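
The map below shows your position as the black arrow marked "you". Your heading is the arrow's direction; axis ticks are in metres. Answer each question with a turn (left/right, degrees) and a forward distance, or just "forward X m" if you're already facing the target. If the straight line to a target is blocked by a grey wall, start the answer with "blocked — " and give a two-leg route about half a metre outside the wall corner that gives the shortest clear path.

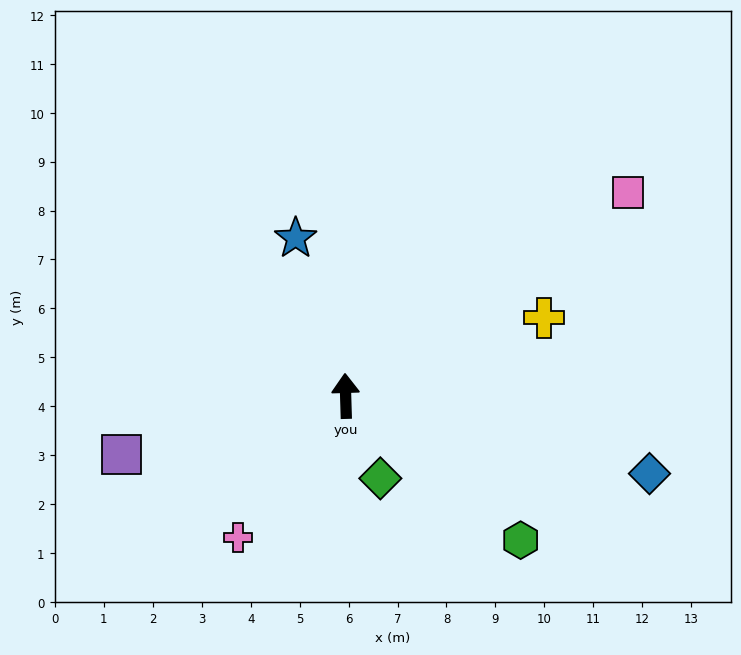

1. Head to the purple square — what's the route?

turn left 103°, forward 4.7 m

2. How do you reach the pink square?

turn right 56°, forward 7.1 m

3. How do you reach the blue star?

turn left 16°, forward 3.4 m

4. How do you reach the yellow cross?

turn right 70°, forward 4.4 m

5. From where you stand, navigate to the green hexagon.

turn right 131°, forward 4.6 m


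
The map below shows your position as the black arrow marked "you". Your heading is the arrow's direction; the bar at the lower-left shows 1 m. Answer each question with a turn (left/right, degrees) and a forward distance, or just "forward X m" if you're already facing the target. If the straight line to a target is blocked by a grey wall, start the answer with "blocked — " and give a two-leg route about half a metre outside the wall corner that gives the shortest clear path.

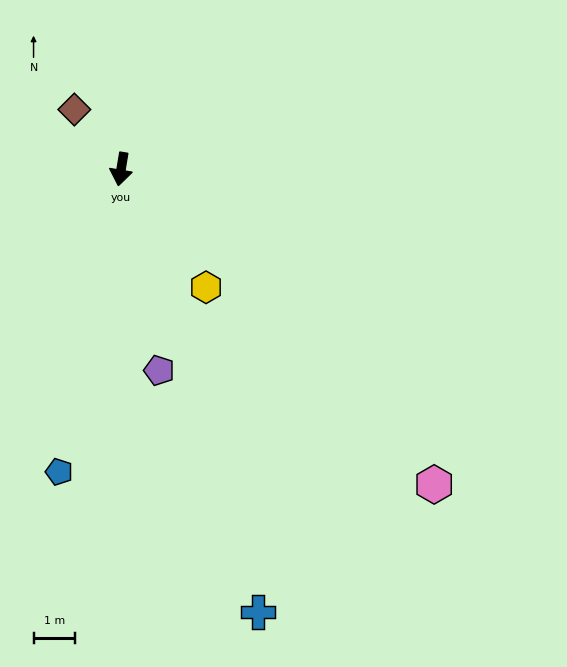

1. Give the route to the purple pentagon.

turn left 20°, forward 5.0 m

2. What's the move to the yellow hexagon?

turn left 45°, forward 3.5 m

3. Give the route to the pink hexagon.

turn left 54°, forward 10.8 m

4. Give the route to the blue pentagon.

turn right 2°, forward 7.5 m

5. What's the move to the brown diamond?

turn right 133°, forward 1.8 m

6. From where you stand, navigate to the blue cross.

turn left 27°, forward 11.2 m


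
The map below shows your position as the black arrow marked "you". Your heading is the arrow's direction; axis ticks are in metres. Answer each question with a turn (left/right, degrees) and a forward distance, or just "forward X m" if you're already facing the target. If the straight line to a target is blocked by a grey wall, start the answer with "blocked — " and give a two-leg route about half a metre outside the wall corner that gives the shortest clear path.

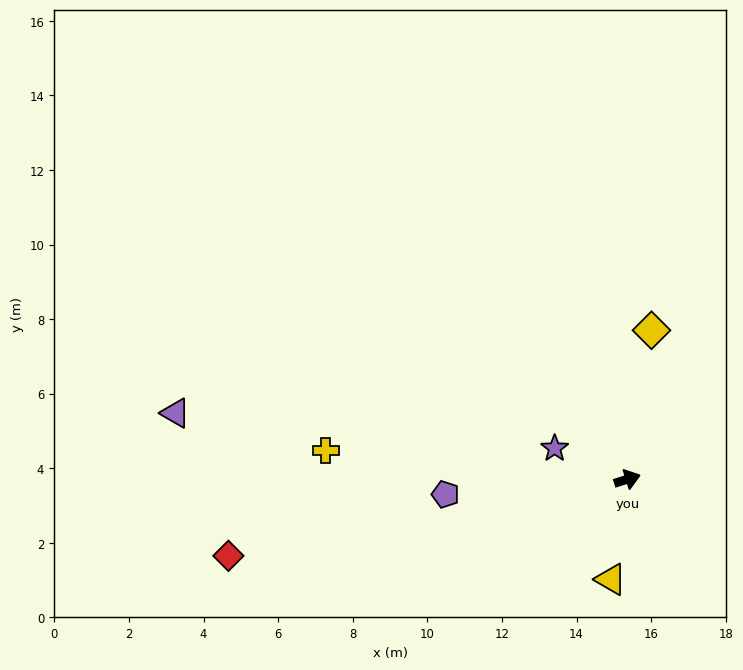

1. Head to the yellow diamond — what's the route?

turn left 63°, forward 4.0 m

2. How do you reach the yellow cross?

turn left 157°, forward 8.1 m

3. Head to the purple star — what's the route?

turn left 139°, forward 2.1 m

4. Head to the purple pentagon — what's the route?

turn left 167°, forward 4.9 m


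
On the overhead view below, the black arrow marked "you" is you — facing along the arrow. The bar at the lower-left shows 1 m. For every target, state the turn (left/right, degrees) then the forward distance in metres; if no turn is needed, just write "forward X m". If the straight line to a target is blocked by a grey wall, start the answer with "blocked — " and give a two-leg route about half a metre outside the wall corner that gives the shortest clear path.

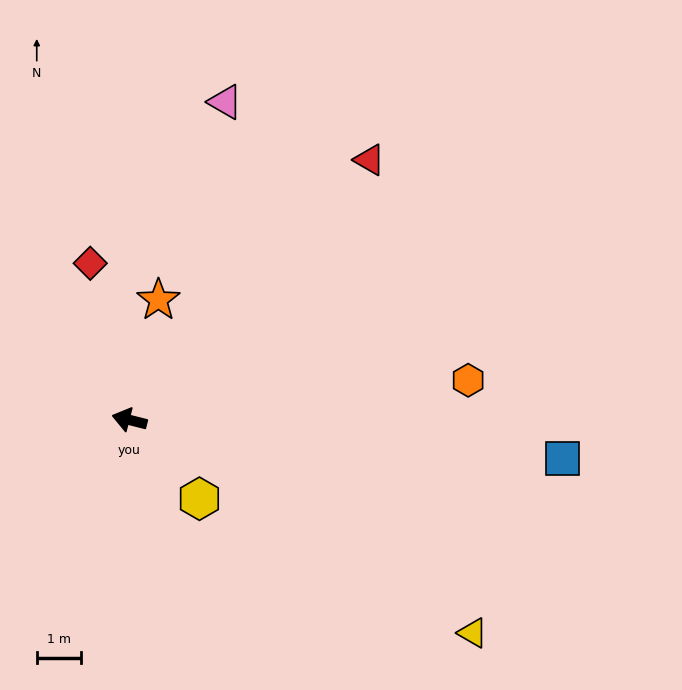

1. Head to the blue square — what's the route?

turn right 171°, forward 9.7 m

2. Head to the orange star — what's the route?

turn right 89°, forward 2.8 m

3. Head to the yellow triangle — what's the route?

turn left 162°, forward 9.0 m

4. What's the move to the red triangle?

turn right 118°, forward 7.9 m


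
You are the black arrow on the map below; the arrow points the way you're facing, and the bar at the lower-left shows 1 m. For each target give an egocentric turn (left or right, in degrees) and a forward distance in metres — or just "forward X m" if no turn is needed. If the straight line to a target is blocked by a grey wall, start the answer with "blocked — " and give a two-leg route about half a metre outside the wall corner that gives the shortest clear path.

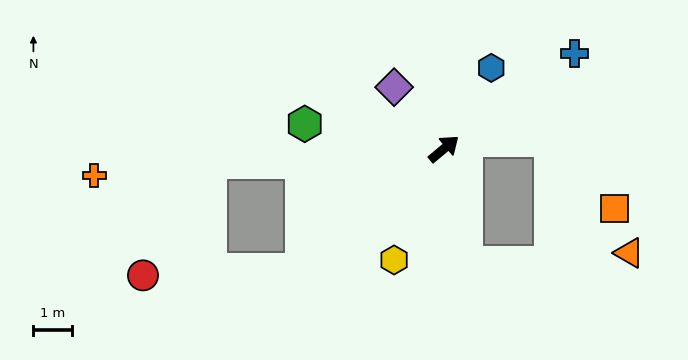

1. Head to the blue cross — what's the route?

turn right 4°, forward 4.2 m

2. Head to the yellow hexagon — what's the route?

turn right 154°, forward 3.2 m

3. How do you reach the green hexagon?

turn left 130°, forward 3.7 m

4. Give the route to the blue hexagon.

turn left 20°, forward 2.4 m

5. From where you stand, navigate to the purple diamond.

turn left 89°, forward 2.1 m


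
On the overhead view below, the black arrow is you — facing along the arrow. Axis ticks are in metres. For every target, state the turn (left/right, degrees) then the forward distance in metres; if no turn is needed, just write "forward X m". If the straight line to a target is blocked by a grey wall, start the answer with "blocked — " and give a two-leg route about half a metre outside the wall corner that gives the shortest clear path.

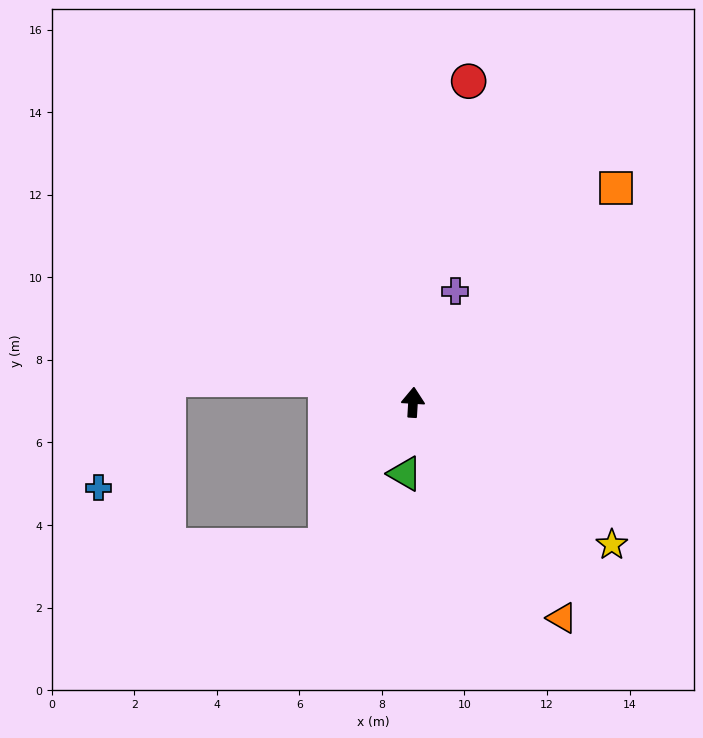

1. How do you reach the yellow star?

turn right 122°, forward 5.9 m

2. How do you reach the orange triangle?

turn right 142°, forward 6.4 m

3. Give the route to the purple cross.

turn right 17°, forward 2.9 m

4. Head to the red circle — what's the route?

turn right 6°, forward 7.9 m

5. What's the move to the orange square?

turn right 40°, forward 7.1 m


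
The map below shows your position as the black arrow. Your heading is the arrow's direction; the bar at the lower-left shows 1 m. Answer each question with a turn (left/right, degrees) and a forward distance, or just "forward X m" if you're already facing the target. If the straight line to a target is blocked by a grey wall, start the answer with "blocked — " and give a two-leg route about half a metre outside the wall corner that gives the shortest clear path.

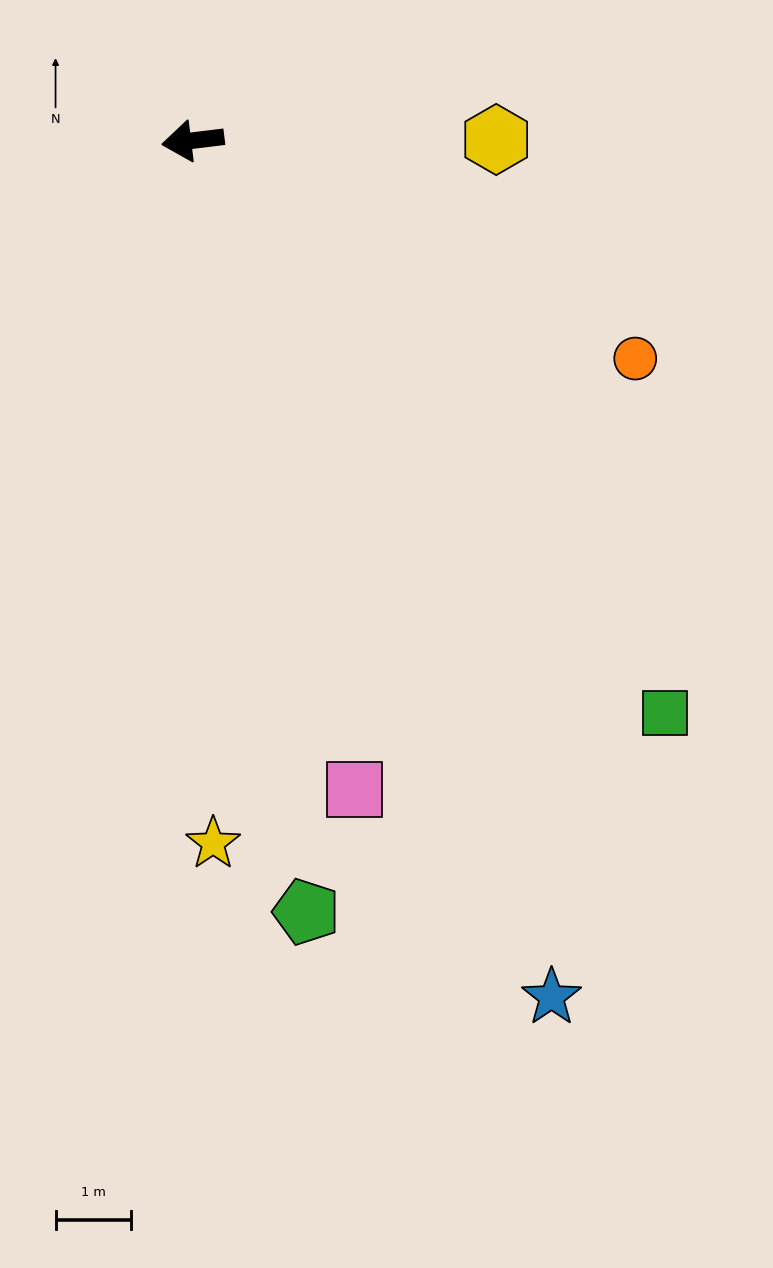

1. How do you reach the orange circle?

turn left 147°, forward 6.5 m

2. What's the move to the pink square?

turn left 97°, forward 8.9 m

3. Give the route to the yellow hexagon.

turn left 173°, forward 4.0 m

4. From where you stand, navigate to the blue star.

turn left 106°, forward 12.3 m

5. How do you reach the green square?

turn left 123°, forward 9.8 m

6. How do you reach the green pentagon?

turn left 91°, forward 10.3 m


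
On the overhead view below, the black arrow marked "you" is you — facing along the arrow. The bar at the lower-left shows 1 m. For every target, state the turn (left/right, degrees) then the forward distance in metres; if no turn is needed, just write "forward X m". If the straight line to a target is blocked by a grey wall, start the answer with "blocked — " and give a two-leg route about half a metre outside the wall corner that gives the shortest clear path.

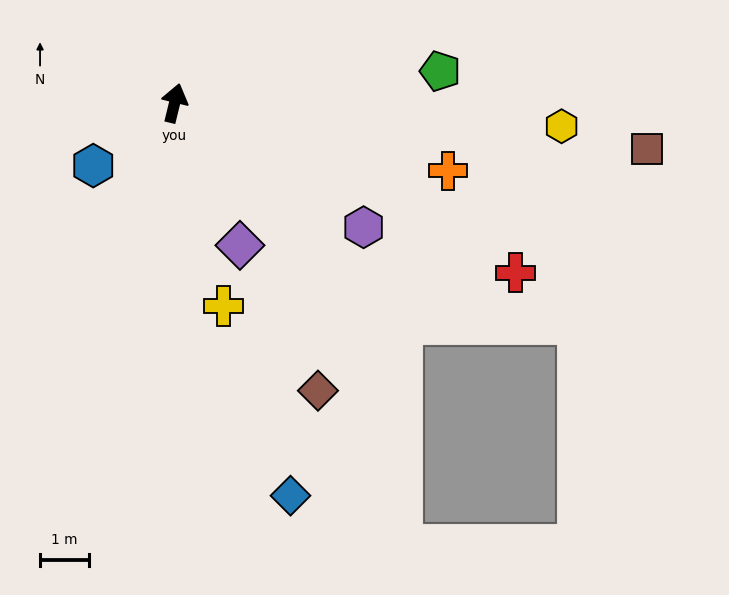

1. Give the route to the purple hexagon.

turn right 110°, forward 4.7 m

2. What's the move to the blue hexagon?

turn left 141°, forward 2.1 m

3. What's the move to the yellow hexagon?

turn right 80°, forward 8.0 m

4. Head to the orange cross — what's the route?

turn right 90°, forward 5.8 m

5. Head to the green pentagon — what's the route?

turn right 69°, forward 5.5 m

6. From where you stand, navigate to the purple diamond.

turn right 142°, forward 3.2 m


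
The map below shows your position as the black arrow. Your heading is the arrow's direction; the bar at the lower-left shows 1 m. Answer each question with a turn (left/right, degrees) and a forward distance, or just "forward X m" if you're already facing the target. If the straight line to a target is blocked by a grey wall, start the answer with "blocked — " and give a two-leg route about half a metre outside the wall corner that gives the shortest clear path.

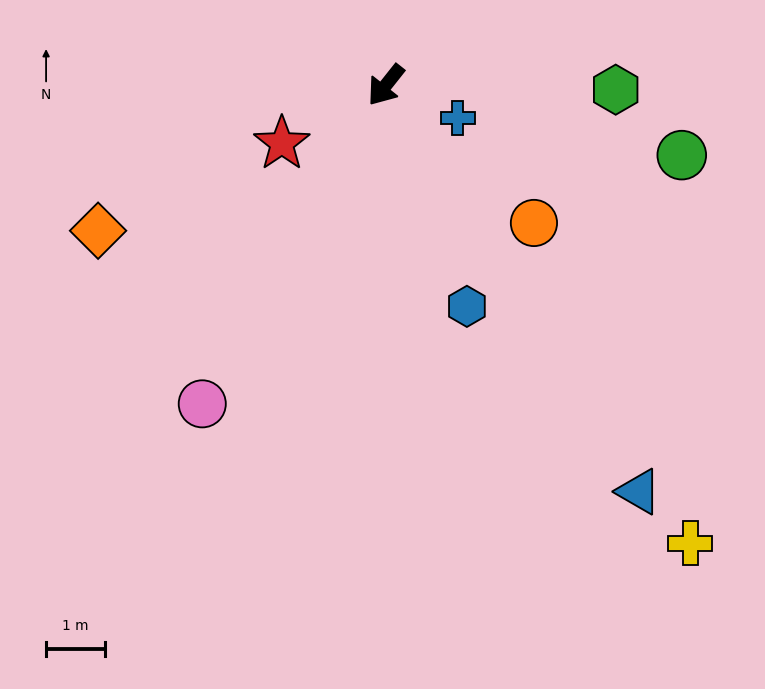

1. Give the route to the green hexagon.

turn left 127°, forward 3.9 m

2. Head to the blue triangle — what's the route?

turn left 70°, forward 8.2 m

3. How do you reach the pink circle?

turn left 8°, forward 6.3 m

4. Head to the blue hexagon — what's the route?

turn left 59°, forward 4.0 m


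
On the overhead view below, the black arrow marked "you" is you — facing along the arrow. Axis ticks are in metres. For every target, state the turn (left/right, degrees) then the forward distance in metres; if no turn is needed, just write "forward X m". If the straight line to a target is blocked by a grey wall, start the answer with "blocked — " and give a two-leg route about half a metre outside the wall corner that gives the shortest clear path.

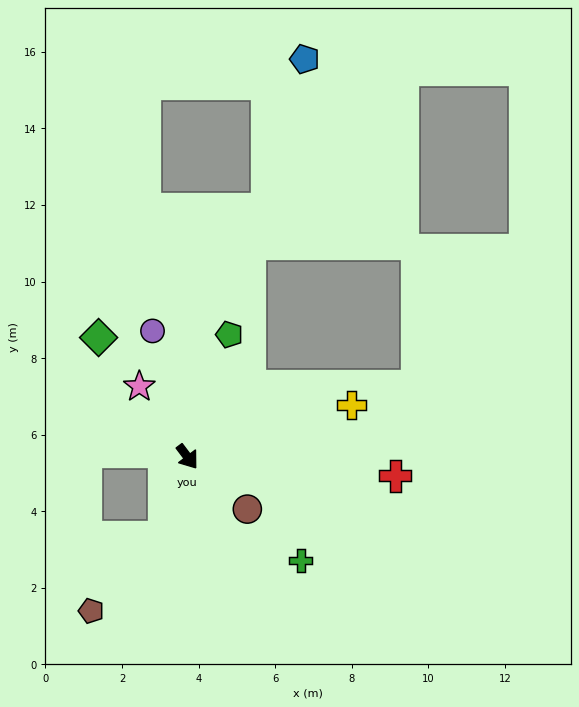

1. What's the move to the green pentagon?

turn left 124°, forward 3.4 m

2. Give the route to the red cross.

turn left 48°, forward 5.5 m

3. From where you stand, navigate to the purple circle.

turn left 158°, forward 3.4 m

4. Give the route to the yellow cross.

turn left 70°, forward 4.5 m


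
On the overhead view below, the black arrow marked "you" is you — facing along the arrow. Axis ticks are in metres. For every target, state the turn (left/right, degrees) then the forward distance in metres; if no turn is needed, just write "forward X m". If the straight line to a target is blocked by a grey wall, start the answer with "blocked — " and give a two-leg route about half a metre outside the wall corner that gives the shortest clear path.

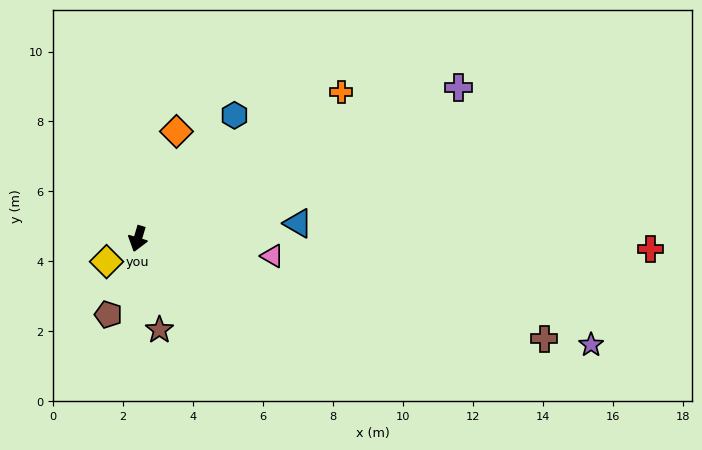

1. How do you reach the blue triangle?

turn left 112°, forward 4.6 m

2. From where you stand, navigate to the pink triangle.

turn left 99°, forward 3.9 m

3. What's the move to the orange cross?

turn left 142°, forward 7.2 m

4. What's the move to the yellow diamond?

turn right 37°, forward 1.1 m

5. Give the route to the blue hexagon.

turn left 159°, forward 4.5 m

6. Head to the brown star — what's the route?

turn left 30°, forward 2.7 m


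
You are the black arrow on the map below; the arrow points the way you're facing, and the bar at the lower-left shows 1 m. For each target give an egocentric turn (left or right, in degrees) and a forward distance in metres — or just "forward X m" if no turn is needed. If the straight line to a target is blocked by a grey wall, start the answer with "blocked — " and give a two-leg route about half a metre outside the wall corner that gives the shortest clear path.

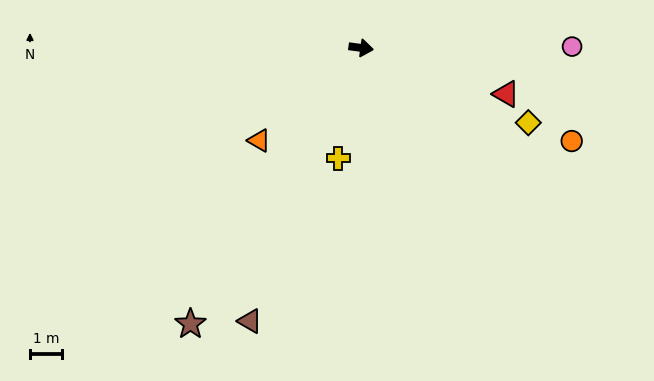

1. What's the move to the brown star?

turn right 114°, forward 10.2 m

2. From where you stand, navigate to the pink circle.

turn left 8°, forward 6.6 m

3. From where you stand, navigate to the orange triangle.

turn right 130°, forward 4.3 m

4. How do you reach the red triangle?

turn right 10°, forward 4.8 m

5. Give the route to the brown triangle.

turn right 104°, forward 9.2 m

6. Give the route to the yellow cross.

turn right 94°, forward 3.5 m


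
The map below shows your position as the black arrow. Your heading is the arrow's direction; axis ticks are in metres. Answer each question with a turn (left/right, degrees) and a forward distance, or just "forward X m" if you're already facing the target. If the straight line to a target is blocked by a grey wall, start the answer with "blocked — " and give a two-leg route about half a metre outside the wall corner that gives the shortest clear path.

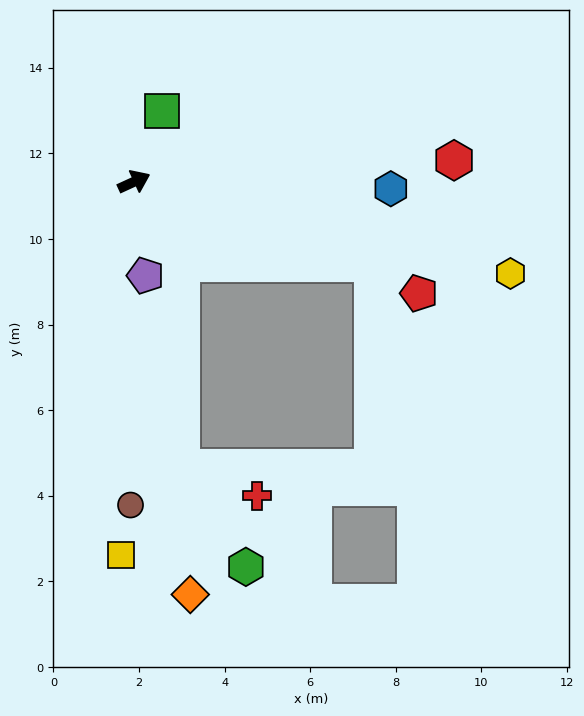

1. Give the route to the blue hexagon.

turn right 26°, forward 6.0 m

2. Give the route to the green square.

turn left 44°, forward 1.8 m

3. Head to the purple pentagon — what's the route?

turn right 108°, forward 2.2 m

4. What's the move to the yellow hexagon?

turn right 38°, forward 9.1 m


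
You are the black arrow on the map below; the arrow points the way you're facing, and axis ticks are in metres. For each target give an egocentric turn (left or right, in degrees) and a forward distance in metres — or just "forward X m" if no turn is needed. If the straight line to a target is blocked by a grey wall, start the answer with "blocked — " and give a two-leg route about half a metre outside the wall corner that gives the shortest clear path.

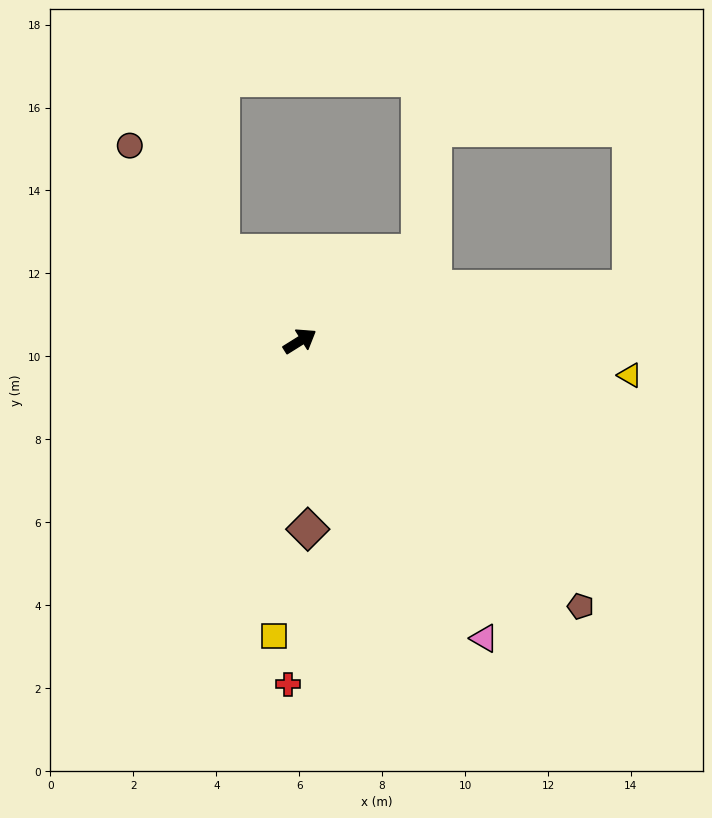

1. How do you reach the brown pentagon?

turn right 75°, forward 9.3 m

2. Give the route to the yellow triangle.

turn right 38°, forward 8.0 m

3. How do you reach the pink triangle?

turn right 90°, forward 8.4 m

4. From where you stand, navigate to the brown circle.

turn left 99°, forward 6.2 m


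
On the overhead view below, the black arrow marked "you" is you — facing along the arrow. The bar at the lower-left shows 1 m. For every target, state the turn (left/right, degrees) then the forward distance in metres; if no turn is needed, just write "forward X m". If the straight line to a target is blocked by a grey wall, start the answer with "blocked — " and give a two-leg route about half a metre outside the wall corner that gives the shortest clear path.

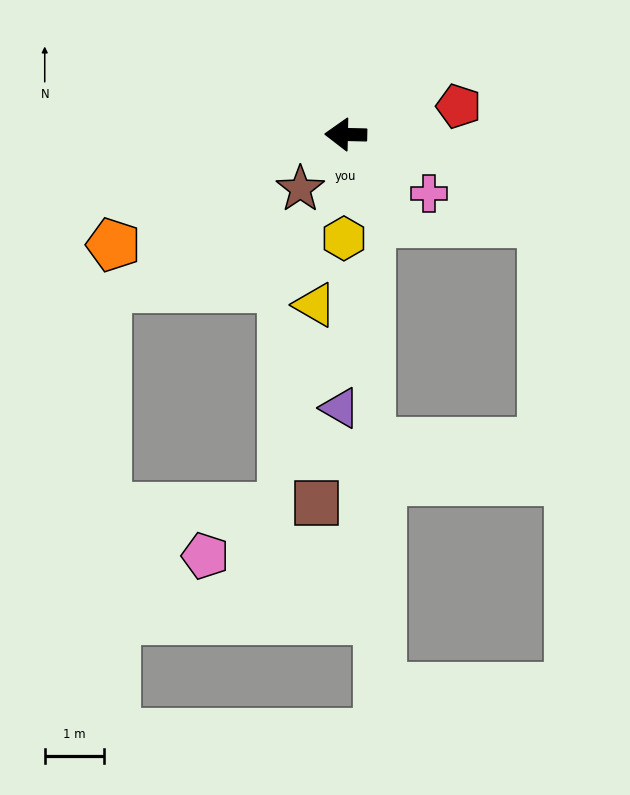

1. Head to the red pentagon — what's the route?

turn right 165°, forward 2.0 m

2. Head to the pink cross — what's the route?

turn left 146°, forward 1.7 m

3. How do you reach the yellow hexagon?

turn left 90°, forward 1.8 m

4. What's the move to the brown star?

turn left 51°, forward 1.2 m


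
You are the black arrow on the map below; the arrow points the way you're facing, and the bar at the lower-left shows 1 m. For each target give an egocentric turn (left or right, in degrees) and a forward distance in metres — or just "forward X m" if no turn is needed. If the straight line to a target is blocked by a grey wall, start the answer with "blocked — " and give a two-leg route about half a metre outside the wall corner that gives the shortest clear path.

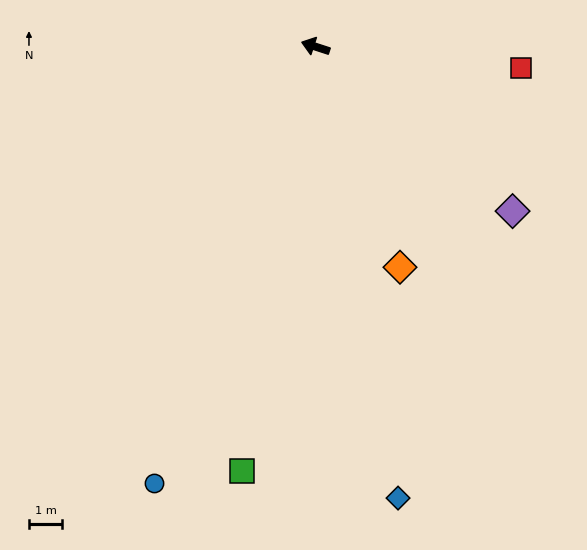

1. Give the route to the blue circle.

turn left 88°, forward 14.0 m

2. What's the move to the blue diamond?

turn left 118°, forward 13.8 m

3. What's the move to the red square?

turn right 168°, forward 6.2 m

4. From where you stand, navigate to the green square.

turn left 98°, forward 13.0 m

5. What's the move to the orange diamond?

turn left 129°, forward 7.1 m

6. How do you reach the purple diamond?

turn left 158°, forward 7.7 m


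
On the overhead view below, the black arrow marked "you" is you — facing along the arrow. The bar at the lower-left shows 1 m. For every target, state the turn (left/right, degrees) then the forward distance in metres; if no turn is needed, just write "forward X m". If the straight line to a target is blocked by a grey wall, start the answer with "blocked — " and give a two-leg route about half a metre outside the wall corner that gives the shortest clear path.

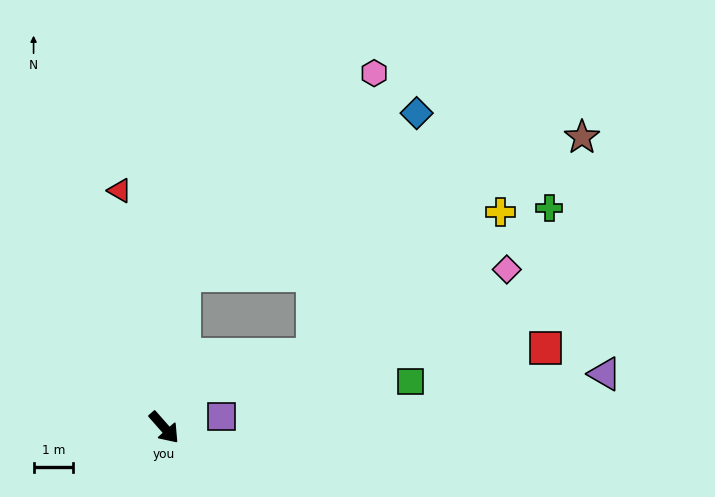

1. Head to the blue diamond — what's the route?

blocked — turn left 131°, forward 3.9 m, then turn right 48°, forward 7.1 m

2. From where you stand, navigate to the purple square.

turn left 60°, forward 1.5 m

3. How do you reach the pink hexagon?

blocked — turn left 131°, forward 3.9 m, then turn right 36°, forward 7.0 m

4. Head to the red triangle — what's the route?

turn left 149°, forward 6.1 m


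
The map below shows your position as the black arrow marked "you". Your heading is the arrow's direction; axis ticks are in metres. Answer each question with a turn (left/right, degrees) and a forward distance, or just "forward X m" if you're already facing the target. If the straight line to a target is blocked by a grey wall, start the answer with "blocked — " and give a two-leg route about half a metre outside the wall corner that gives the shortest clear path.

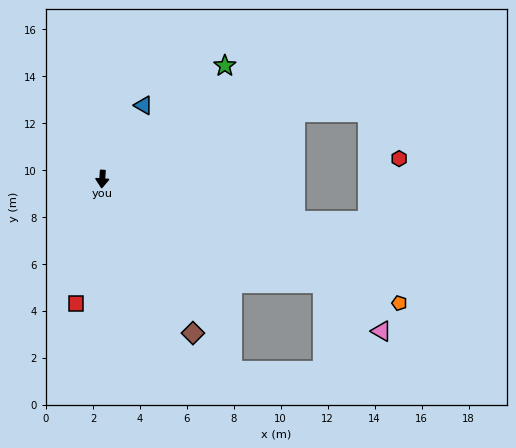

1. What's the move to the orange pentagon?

turn left 71°, forward 13.7 m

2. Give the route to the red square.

turn right 8°, forward 5.4 m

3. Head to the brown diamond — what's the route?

turn left 34°, forward 7.6 m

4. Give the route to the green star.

turn left 137°, forward 7.1 m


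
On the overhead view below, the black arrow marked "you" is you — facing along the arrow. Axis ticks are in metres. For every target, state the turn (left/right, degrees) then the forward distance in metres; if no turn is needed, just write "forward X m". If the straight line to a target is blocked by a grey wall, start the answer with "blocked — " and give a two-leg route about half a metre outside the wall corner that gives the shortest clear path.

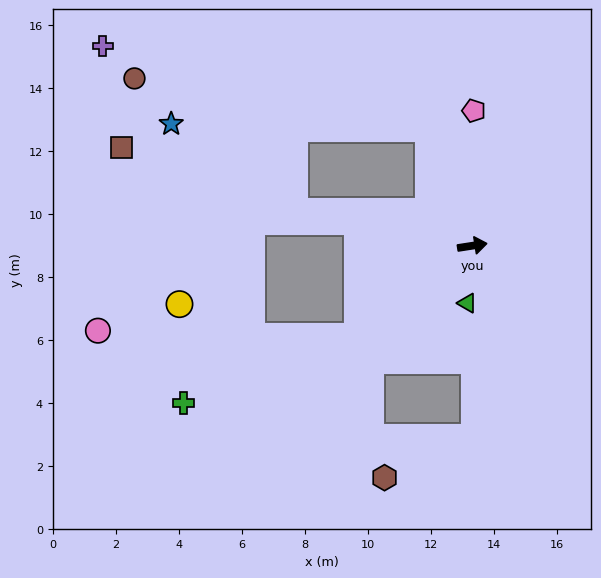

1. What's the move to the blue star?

blocked — turn left 102°, forward 4.0 m, then turn left 68°, forward 8.2 m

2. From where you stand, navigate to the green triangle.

turn right 104°, forward 1.8 m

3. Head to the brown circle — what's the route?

blocked — turn left 102°, forward 4.0 m, then turn left 60°, forward 9.5 m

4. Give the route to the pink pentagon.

turn left 81°, forward 4.3 m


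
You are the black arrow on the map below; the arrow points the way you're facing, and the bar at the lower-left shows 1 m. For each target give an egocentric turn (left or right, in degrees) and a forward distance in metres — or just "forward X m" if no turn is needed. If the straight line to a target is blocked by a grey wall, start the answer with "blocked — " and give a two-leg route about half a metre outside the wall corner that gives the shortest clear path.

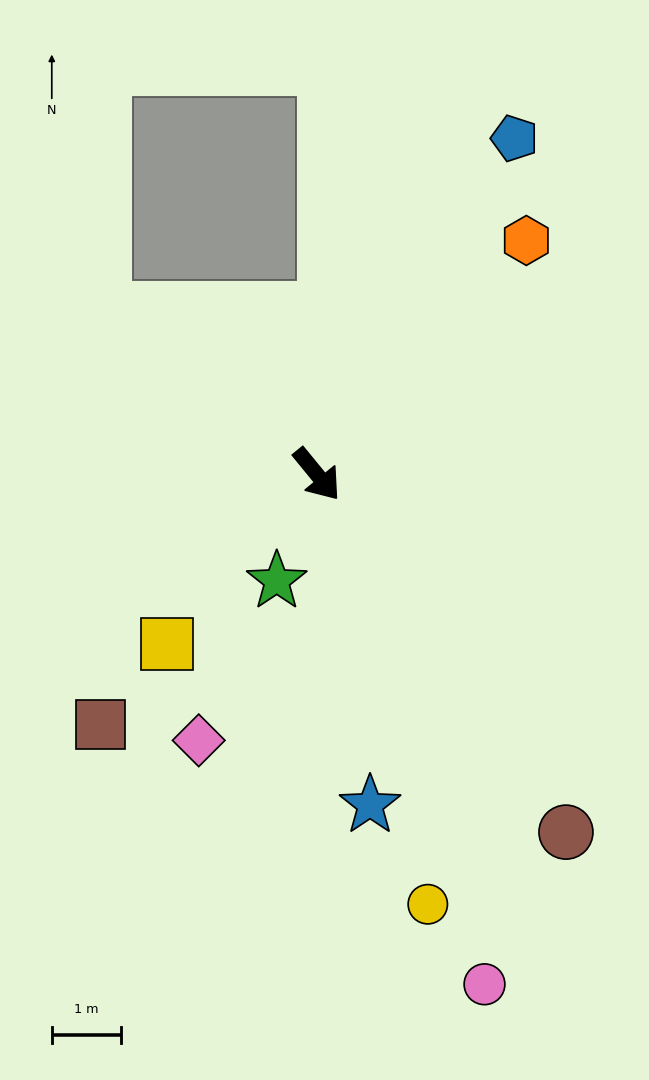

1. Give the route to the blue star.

turn right 30°, forward 4.8 m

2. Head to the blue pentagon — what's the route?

turn left 110°, forward 5.6 m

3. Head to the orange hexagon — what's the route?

turn left 99°, forward 4.5 m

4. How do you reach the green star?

turn right 60°, forward 1.6 m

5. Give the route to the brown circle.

turn right 4°, forward 6.3 m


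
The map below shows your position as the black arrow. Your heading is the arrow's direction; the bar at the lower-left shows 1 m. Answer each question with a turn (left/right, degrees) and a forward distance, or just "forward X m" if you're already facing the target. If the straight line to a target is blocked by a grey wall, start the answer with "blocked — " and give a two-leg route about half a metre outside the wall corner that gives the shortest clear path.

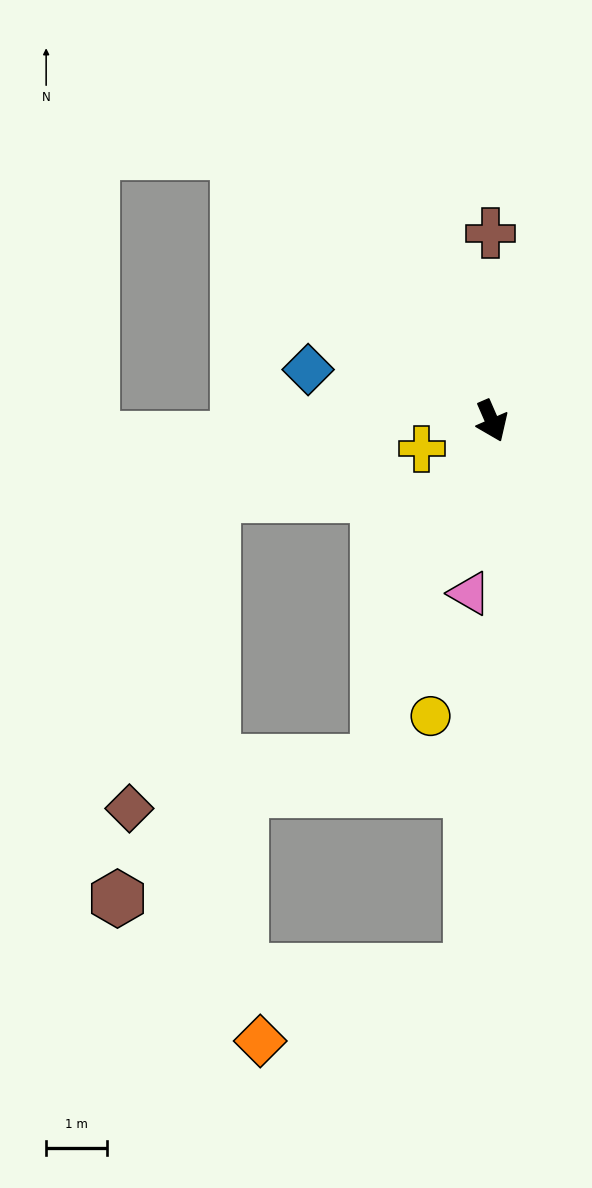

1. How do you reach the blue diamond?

turn right 129°, forward 3.1 m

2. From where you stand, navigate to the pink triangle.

turn right 31°, forward 2.8 m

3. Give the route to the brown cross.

turn left 157°, forward 3.1 m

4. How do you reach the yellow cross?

turn right 92°, forward 1.2 m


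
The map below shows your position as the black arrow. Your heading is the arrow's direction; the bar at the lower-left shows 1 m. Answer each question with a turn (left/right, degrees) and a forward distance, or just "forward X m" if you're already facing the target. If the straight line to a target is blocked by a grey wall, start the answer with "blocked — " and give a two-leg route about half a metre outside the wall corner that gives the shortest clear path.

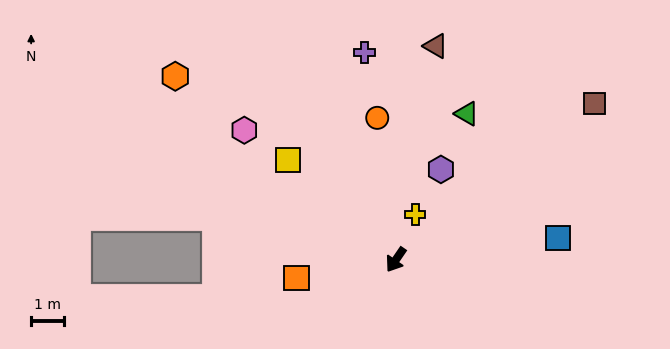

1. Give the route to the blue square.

turn left 132°, forward 4.9 m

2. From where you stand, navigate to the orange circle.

turn right 138°, forward 4.3 m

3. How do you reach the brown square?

turn left 163°, forward 7.6 m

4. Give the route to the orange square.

turn right 45°, forward 3.0 m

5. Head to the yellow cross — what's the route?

turn right 169°, forward 1.5 m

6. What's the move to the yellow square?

turn right 98°, forward 4.4 m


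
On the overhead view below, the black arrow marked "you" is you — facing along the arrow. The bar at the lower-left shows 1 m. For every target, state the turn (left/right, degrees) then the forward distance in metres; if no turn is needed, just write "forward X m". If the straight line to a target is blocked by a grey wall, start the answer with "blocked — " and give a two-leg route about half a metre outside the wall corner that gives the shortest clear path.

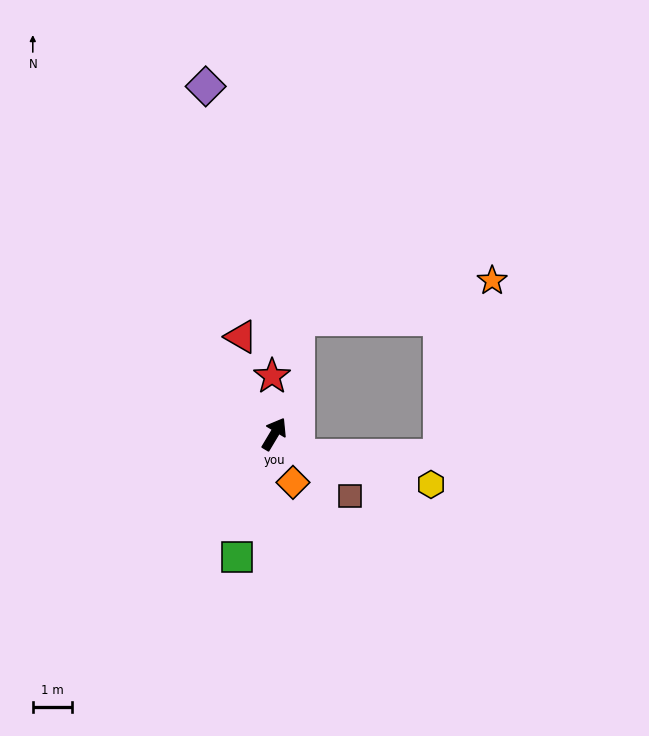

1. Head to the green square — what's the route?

turn right 166°, forward 3.3 m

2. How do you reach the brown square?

turn right 99°, forward 2.5 m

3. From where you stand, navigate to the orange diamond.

turn right 128°, forward 1.3 m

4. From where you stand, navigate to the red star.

turn left 33°, forward 1.5 m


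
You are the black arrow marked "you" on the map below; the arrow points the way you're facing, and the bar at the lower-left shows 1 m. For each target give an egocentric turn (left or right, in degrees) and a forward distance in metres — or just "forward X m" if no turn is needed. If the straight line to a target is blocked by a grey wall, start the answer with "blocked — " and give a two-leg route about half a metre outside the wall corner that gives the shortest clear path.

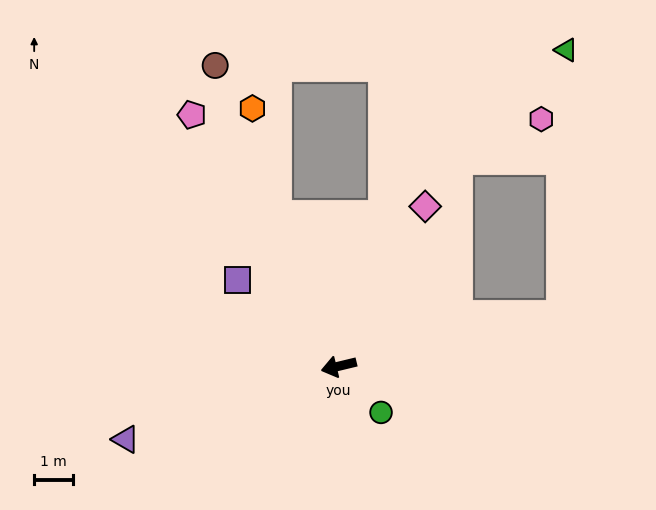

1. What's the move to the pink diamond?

turn right 132°, forward 4.7 m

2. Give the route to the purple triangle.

turn left 5°, forward 5.9 m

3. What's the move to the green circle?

turn left 119°, forward 1.6 m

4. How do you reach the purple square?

turn right 54°, forward 3.5 m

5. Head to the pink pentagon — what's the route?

turn right 73°, forward 7.6 m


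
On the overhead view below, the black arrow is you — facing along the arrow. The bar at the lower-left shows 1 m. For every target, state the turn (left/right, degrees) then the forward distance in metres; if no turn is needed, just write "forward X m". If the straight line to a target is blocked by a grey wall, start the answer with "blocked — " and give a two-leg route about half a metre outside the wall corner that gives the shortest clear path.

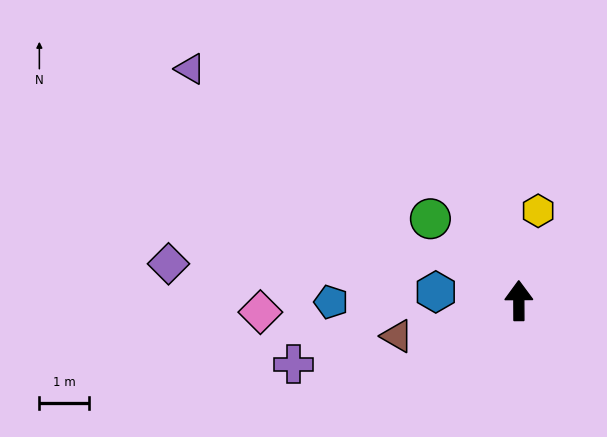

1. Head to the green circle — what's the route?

turn left 47°, forward 2.4 m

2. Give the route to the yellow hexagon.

turn right 12°, forward 1.8 m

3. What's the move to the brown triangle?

turn left 106°, forward 2.5 m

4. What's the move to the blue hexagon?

turn left 84°, forward 1.7 m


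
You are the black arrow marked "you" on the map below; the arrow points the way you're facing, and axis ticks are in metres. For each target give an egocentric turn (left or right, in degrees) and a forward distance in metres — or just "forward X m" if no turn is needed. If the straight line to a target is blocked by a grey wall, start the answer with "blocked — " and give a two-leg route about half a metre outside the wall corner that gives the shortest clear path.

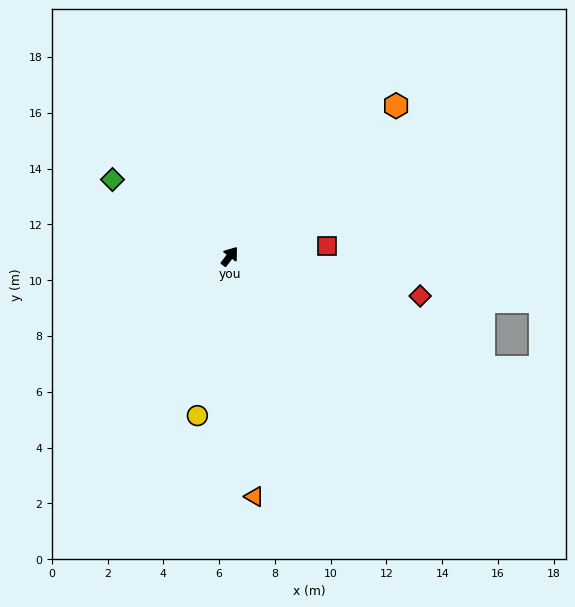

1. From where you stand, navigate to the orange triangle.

turn right 137°, forward 8.7 m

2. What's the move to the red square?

turn right 47°, forward 3.5 m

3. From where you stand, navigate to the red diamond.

turn right 64°, forward 7.0 m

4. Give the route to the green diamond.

turn left 94°, forward 5.0 m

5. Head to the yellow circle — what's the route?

turn right 154°, forward 5.8 m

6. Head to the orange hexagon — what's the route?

turn right 11°, forward 8.0 m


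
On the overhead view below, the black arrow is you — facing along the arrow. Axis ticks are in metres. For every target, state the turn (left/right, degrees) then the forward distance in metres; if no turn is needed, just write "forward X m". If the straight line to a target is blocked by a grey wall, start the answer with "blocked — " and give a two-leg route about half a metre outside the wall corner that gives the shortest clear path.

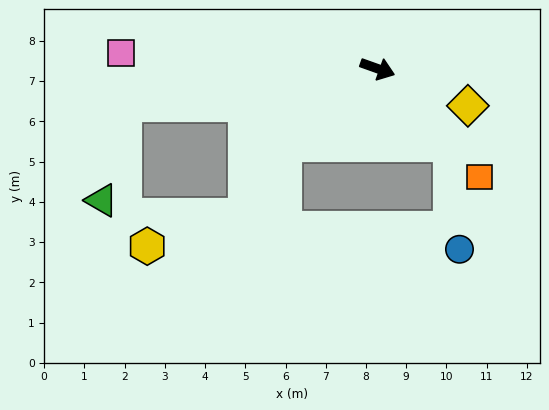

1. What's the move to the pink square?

turn right 164°, forward 6.4 m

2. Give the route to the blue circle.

blocked — turn right 27°, forward 2.6 m, then turn right 38°, forward 2.6 m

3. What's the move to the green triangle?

blocked — turn right 152°, forward 6.3 m, then turn left 68°, forward 2.4 m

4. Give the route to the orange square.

turn right 27°, forward 3.7 m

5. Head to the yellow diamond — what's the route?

turn right 3°, forward 2.4 m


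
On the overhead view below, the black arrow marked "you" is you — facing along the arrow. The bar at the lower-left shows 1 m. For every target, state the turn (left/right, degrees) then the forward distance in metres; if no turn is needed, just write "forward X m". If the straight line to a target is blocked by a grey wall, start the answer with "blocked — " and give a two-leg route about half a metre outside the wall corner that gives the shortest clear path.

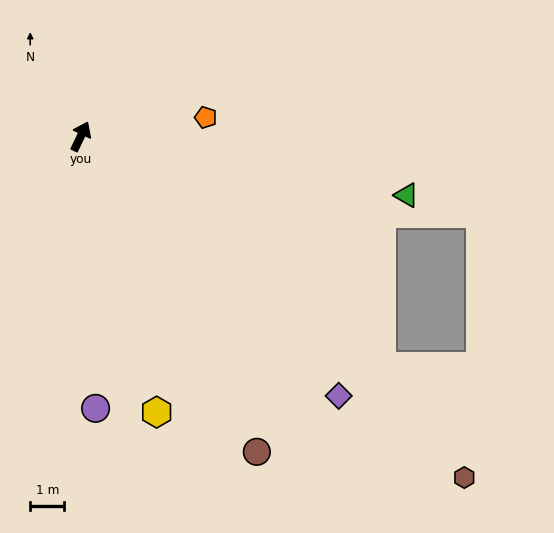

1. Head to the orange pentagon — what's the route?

turn right 56°, forward 3.7 m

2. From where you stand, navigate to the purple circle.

turn right 151°, forward 8.0 m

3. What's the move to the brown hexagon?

turn right 106°, forward 15.0 m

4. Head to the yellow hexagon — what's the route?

turn right 139°, forward 8.4 m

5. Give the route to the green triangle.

turn right 75°, forward 9.7 m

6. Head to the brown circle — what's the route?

turn right 125°, forward 10.6 m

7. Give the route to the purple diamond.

turn right 110°, forward 10.7 m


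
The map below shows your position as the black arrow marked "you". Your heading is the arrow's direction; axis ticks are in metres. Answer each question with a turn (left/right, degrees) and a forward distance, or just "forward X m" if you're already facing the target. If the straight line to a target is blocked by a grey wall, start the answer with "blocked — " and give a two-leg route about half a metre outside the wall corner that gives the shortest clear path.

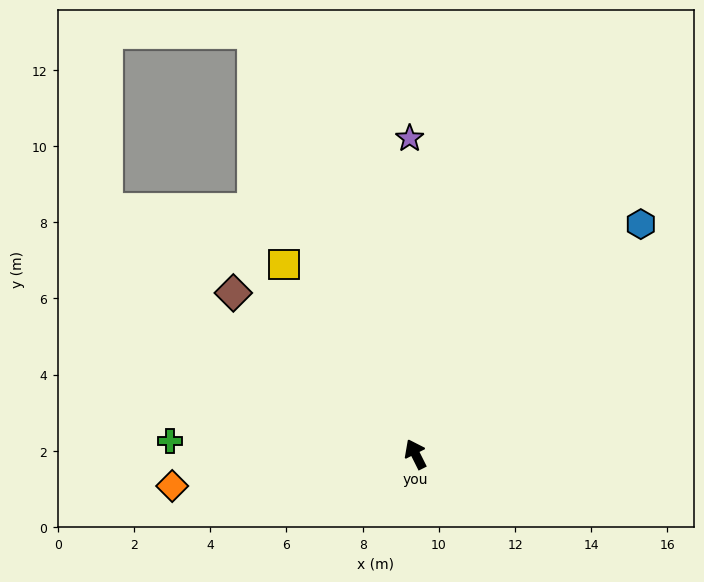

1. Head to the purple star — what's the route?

turn right 26°, forward 8.3 m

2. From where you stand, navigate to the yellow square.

turn left 8°, forward 6.1 m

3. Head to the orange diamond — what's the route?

turn left 71°, forward 6.4 m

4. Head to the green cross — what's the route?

turn left 60°, forward 6.5 m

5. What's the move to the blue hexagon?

turn right 71°, forward 8.5 m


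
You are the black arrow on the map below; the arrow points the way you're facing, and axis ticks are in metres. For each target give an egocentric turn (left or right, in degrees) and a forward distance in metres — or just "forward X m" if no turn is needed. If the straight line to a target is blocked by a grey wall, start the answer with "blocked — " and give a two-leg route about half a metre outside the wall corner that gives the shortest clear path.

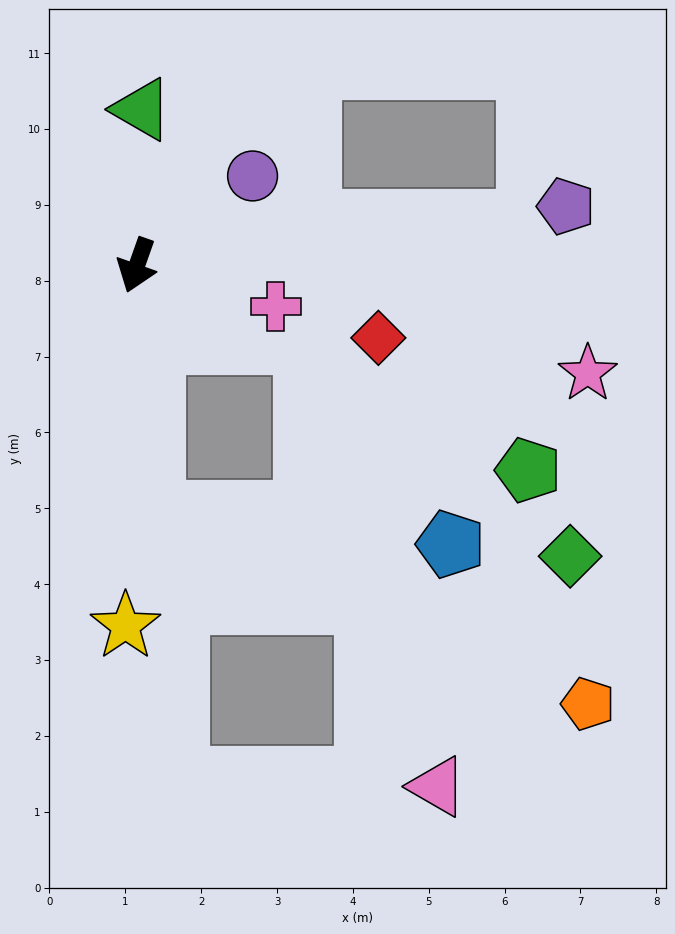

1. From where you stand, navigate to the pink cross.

turn left 93°, forward 1.9 m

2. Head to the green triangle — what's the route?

turn right 162°, forward 2.1 m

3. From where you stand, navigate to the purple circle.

turn left 147°, forward 1.9 m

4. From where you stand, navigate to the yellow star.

turn left 18°, forward 4.8 m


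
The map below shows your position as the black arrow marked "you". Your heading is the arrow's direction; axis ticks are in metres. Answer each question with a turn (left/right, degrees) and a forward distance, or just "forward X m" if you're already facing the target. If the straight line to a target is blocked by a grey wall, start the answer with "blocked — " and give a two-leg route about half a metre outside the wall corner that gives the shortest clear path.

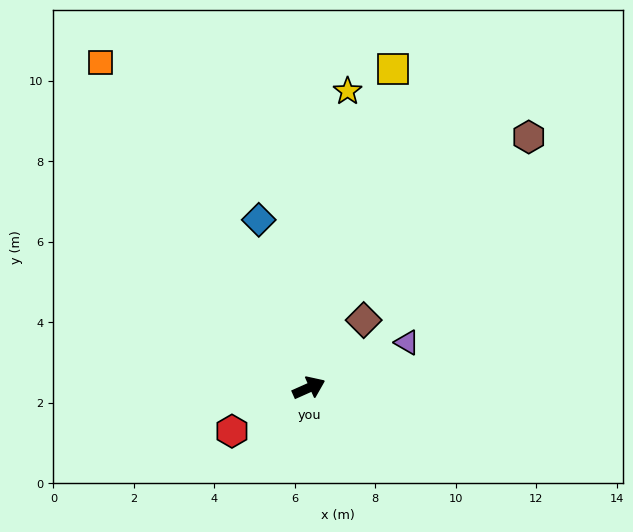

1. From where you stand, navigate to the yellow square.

turn left 51°, forward 8.2 m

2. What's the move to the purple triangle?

forward 2.7 m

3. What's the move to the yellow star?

turn left 59°, forward 7.4 m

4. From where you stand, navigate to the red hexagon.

turn right 175°, forward 2.2 m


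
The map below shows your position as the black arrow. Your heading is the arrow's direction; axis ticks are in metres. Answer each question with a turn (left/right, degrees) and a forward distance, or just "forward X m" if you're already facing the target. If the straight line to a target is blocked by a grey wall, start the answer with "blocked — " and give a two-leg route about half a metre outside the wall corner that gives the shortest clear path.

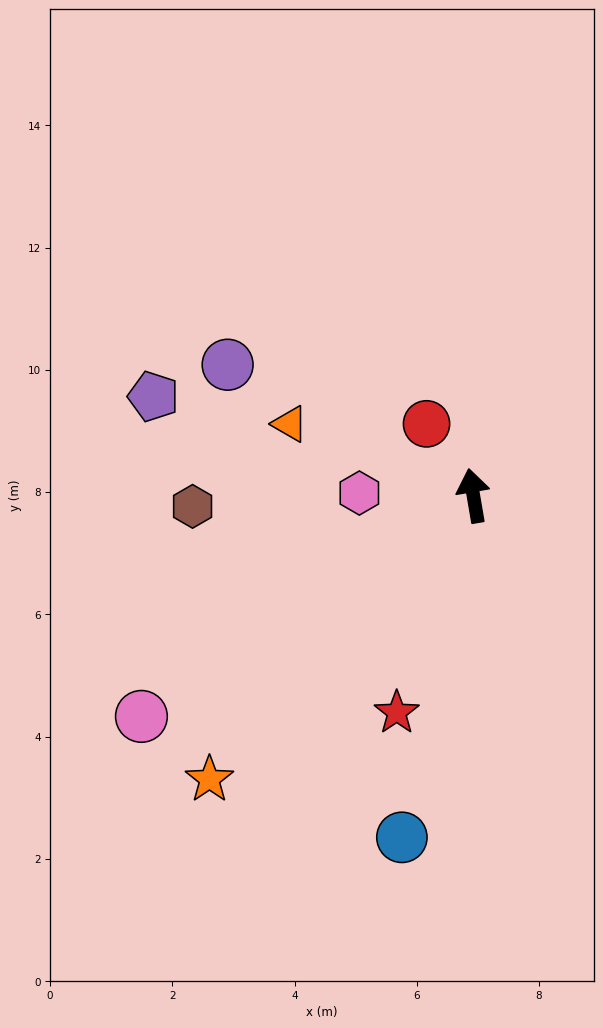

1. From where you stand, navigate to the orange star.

turn left 127°, forward 6.3 m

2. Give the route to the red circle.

turn left 23°, forward 1.4 m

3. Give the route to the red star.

turn left 151°, forward 3.8 m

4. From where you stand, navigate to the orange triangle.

turn left 59°, forward 3.2 m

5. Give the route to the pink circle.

turn left 114°, forward 6.5 m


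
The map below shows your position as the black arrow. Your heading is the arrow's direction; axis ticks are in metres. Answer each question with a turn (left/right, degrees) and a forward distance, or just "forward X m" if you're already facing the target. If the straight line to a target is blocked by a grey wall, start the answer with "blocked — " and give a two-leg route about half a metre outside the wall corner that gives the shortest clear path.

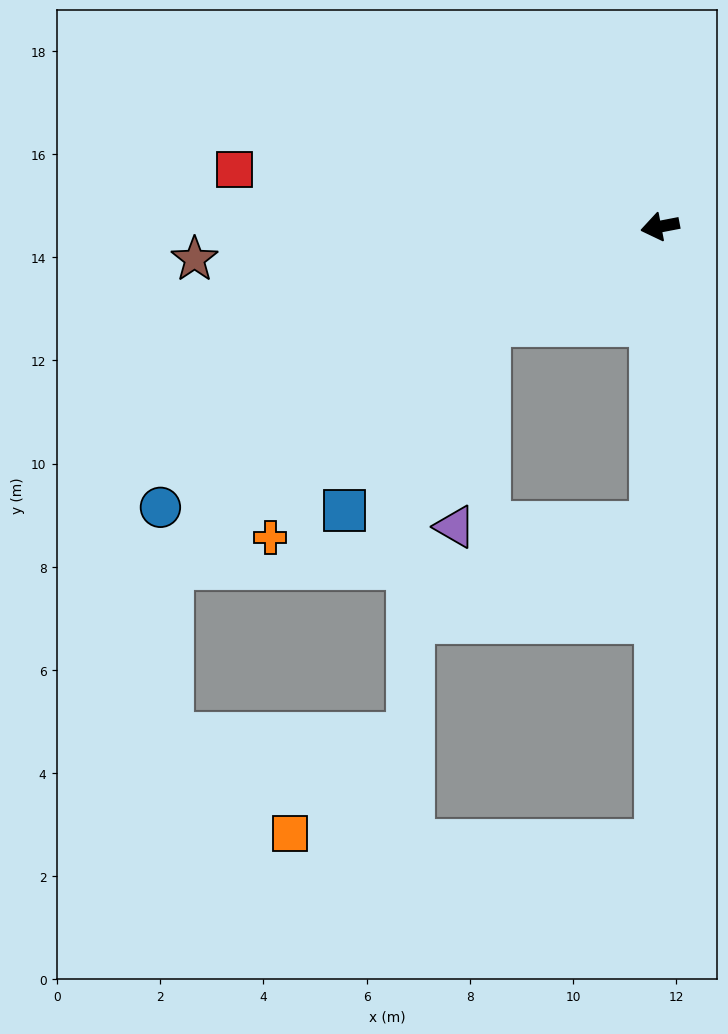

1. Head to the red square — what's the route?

turn right 19°, forward 8.3 m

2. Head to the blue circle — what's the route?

turn left 18°, forward 11.1 m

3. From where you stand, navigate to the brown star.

turn right 7°, forward 9.0 m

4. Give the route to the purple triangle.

blocked — turn left 19°, forward 3.8 m, then turn left 50°, forward 4.0 m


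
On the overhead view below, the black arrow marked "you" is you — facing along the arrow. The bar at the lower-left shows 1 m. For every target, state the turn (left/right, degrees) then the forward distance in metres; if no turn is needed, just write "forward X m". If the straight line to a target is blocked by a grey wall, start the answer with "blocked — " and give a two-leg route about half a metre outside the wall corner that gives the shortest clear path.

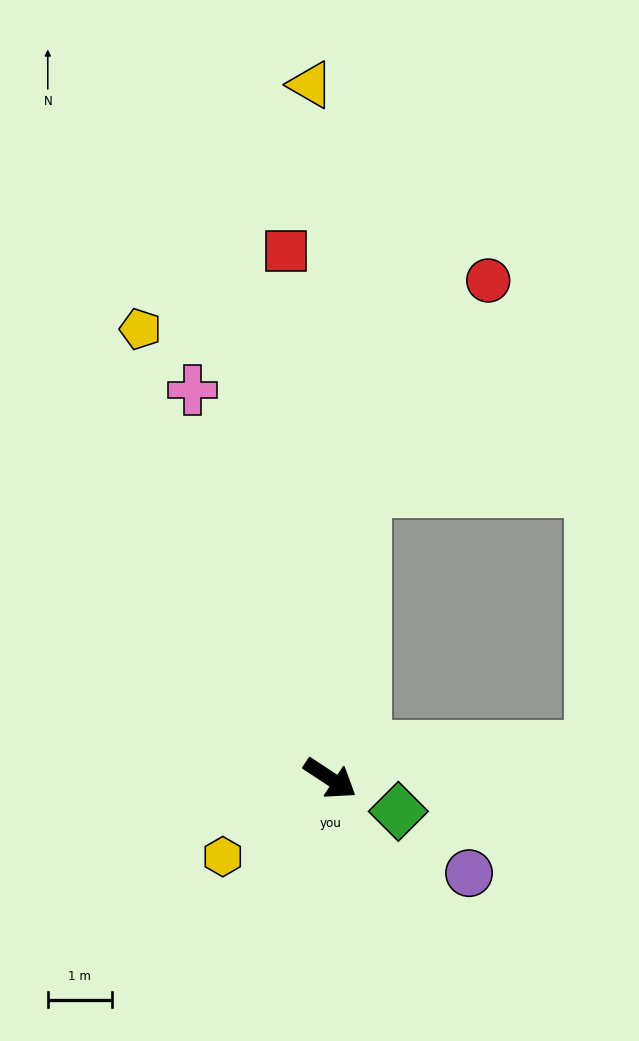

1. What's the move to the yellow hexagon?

turn right 111°, forward 2.1 m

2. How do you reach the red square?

turn left 128°, forward 8.3 m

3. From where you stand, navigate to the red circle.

blocked — turn left 117°, forward 4.6 m, then turn right 24°, forward 3.8 m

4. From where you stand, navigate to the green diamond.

turn left 8°, forward 1.2 m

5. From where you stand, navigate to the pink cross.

turn left 143°, forward 6.5 m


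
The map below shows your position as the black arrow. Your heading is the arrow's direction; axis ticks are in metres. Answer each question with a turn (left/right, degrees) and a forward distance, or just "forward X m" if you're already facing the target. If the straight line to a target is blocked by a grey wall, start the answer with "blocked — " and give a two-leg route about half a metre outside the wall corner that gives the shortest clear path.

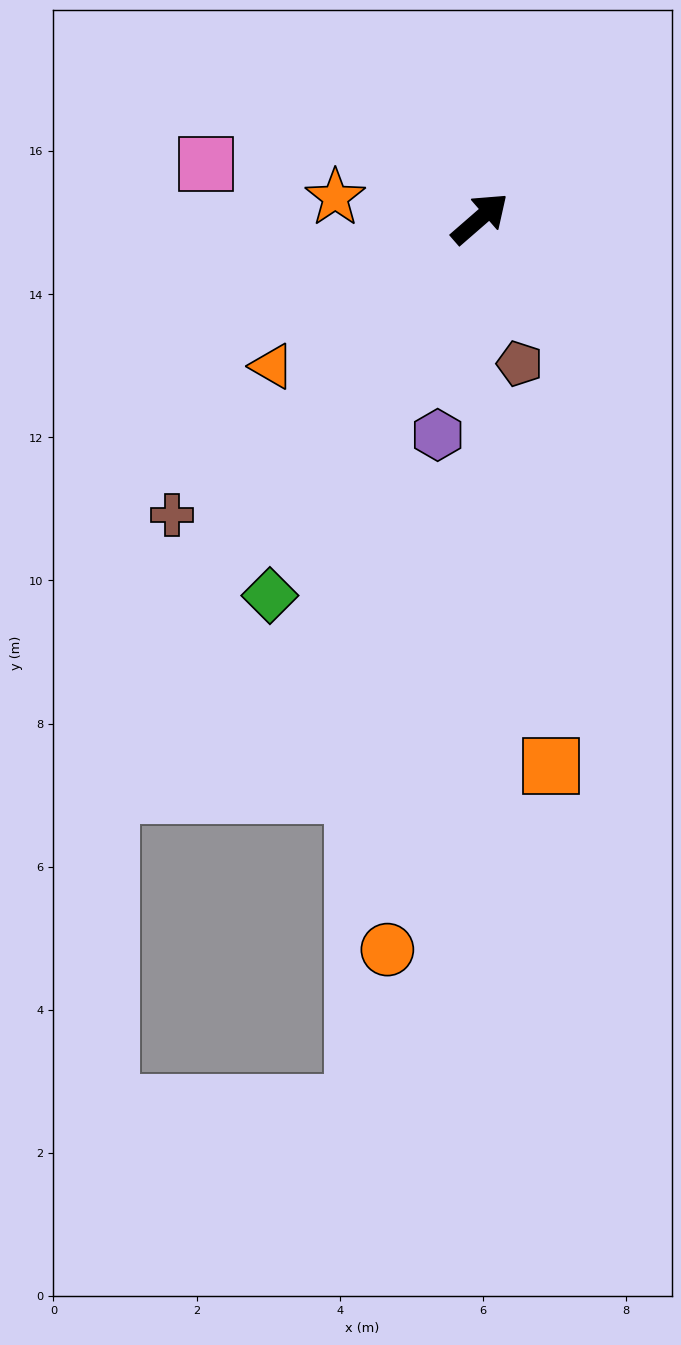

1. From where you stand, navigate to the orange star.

turn left 131°, forward 2.0 m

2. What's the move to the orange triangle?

turn left 174°, forward 3.6 m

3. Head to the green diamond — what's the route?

turn right 160°, forward 6.0 m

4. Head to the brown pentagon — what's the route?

turn right 116°, forward 2.1 m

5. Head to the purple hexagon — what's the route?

turn right 142°, forward 3.1 m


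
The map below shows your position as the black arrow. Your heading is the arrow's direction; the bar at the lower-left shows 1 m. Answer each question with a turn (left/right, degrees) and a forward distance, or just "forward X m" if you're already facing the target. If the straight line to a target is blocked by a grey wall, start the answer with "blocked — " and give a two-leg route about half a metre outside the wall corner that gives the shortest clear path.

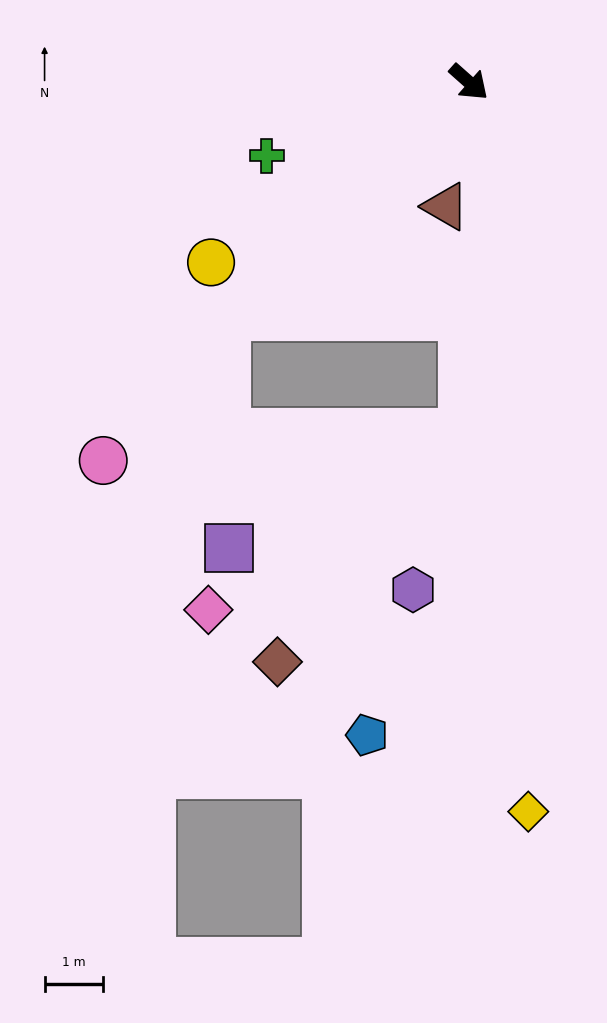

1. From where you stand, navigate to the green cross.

turn right 118°, forward 3.7 m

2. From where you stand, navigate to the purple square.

blocked — turn right 94°, forward 5.8 m, then turn left 46°, forward 4.0 m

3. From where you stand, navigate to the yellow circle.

turn right 103°, forward 5.4 m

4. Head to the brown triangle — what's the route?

turn right 59°, forward 2.2 m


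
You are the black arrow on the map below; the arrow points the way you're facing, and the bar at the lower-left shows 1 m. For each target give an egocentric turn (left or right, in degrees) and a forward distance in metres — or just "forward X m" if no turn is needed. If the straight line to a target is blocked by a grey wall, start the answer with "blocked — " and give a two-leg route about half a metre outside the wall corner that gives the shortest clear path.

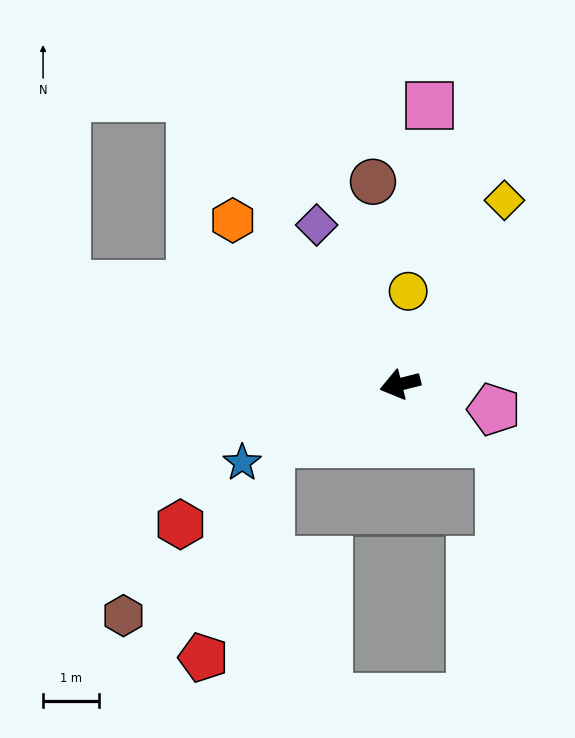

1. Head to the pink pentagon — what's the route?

turn left 151°, forward 1.7 m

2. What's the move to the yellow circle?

turn right 109°, forward 1.7 m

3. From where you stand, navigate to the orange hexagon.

turn right 59°, forward 4.2 m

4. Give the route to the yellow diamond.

turn right 134°, forward 3.7 m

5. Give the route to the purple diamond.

turn right 76°, forward 3.2 m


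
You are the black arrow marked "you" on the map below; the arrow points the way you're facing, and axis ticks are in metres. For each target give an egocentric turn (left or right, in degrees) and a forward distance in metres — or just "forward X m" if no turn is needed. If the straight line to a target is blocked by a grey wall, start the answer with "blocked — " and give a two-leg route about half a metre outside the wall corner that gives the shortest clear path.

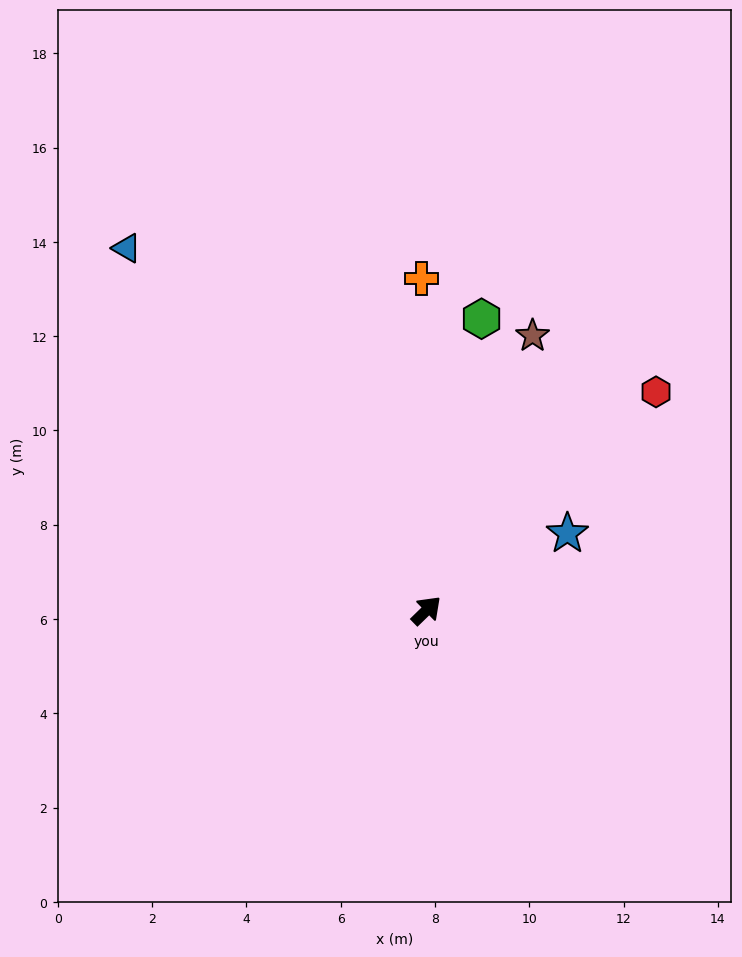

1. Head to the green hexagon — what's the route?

turn left 35°, forward 6.3 m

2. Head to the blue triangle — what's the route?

turn left 85°, forward 10.0 m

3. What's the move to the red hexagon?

forward 6.7 m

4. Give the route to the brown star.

turn left 25°, forward 6.2 m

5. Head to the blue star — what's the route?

turn right 16°, forward 3.4 m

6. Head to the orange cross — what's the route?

turn left 47°, forward 7.0 m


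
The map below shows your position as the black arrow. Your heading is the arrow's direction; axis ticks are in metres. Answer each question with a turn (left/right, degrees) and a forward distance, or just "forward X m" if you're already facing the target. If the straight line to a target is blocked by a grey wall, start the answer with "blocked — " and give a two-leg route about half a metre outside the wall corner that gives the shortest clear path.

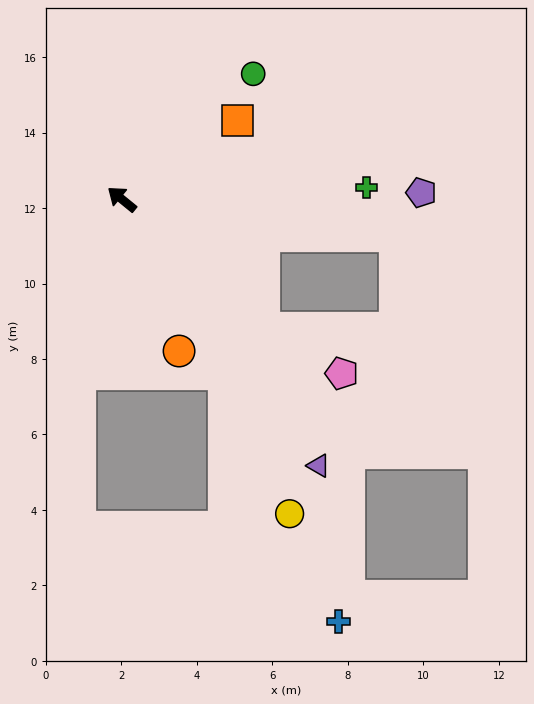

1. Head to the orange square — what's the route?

turn right 107°, forward 3.7 m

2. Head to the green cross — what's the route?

turn right 138°, forward 6.5 m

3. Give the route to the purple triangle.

turn left 166°, forward 8.8 m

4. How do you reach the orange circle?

turn left 150°, forward 4.3 m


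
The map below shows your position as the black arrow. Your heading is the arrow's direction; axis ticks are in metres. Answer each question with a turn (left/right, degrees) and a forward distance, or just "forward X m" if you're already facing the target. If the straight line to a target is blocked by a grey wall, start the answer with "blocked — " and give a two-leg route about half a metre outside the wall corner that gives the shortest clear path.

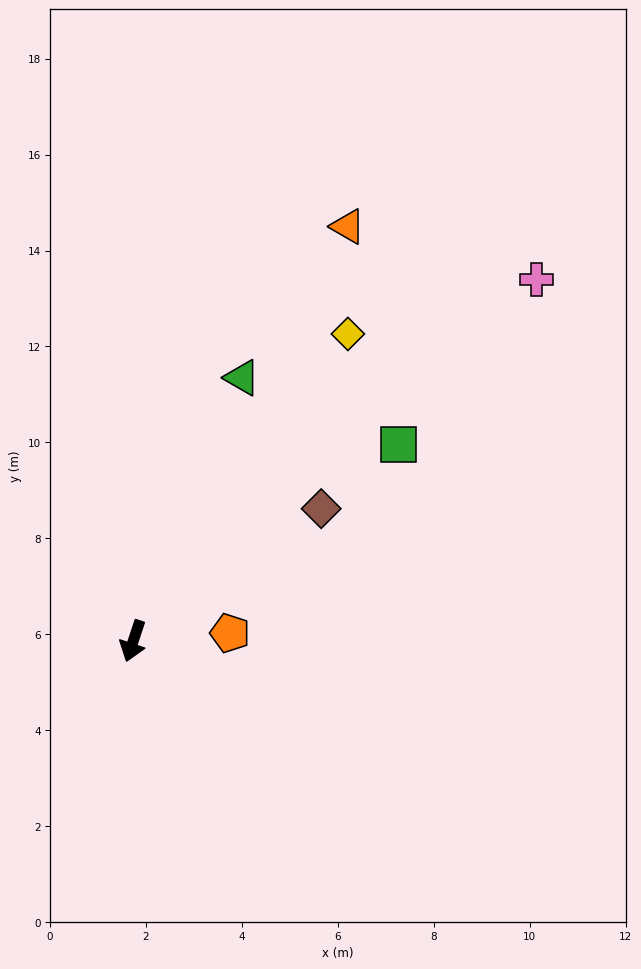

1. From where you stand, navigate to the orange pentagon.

turn left 113°, forward 2.0 m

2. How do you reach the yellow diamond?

turn left 163°, forward 7.8 m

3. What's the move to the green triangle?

turn left 176°, forward 5.9 m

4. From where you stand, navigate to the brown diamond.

turn left 143°, forward 4.8 m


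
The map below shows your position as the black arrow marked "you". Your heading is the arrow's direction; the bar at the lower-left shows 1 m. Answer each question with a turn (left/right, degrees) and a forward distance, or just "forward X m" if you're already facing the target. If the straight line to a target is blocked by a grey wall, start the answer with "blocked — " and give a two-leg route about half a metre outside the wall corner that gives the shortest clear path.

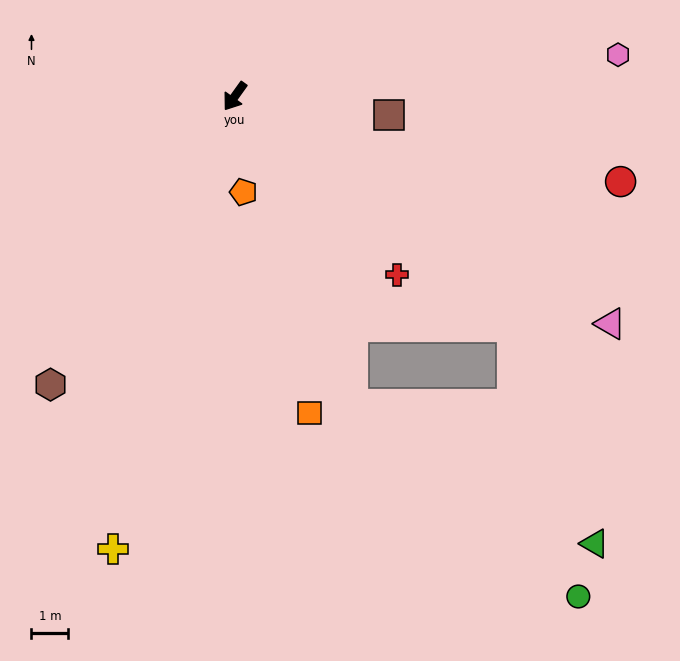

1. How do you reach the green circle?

blocked — turn left 57°, forward 8.9 m, then turn left 28°, forward 8.0 m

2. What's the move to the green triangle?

blocked — turn left 86°, forward 9.8 m, then turn right 30°, forward 6.3 m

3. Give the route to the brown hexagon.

turn left 3°, forward 9.3 m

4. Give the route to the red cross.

turn left 78°, forward 6.5 m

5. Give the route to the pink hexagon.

turn left 132°, forward 10.4 m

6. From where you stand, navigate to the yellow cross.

turn left 21°, forward 12.7 m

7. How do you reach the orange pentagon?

turn left 41°, forward 2.6 m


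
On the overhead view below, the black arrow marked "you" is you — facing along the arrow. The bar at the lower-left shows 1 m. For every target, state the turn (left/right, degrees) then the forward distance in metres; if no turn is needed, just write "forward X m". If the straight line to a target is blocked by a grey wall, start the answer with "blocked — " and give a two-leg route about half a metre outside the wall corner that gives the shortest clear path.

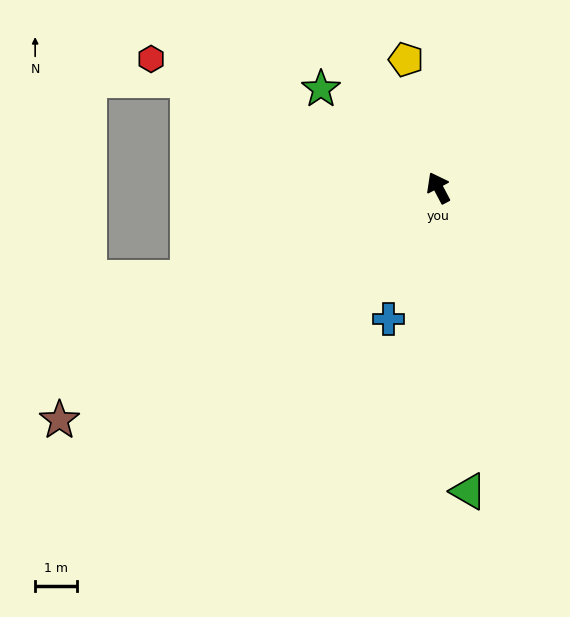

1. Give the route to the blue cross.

turn left 131°, forward 3.3 m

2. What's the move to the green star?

turn left 22°, forward 3.7 m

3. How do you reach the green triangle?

turn left 158°, forward 7.3 m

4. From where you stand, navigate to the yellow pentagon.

turn right 14°, forward 3.2 m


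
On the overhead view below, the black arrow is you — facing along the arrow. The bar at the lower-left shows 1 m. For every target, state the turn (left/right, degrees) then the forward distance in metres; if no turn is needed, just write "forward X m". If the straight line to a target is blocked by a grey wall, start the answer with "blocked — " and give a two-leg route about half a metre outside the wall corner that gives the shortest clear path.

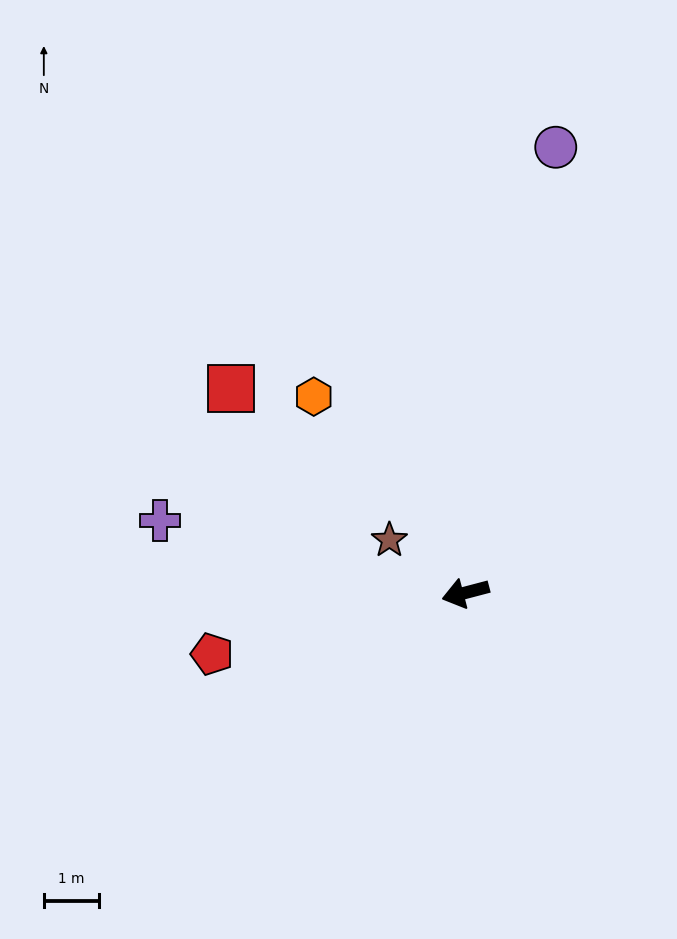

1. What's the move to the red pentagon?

forward 4.8 m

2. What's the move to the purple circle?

turn right 116°, forward 8.3 m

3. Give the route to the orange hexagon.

turn right 67°, forward 4.5 m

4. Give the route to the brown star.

turn right 49°, forward 1.7 m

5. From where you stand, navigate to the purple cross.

turn right 28°, forward 5.7 m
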